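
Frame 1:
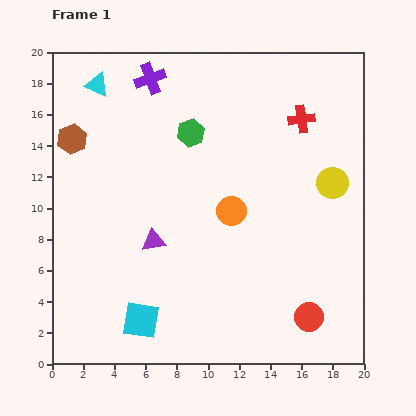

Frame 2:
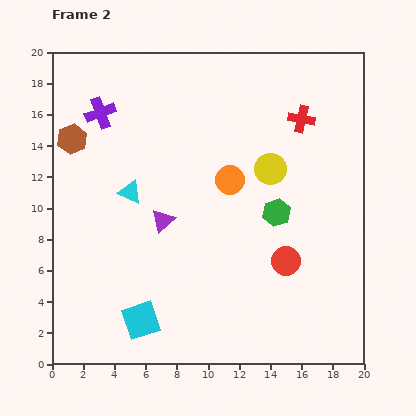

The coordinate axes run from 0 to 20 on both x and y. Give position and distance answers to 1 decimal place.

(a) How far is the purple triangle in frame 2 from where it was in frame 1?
1.4

The purple triangle moved from (6.5, 7.9) to (7.1, 9.2), a distance of √(0.6² + 1.3²) ≈ 1.4.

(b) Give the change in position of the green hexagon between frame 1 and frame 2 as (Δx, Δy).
(5.5, -5.1)

The green hexagon was at (8.9, 14.8) in frame 1 and (14.4, 9.7) in frame 2.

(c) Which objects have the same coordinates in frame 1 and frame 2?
the red cross, the cyan square, the brown hexagon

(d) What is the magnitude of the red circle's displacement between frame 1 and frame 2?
3.9

The red circle moved from (16.5, 3.0) to (15.0, 6.6), a distance of √(1.5² + 3.6²) ≈ 3.9.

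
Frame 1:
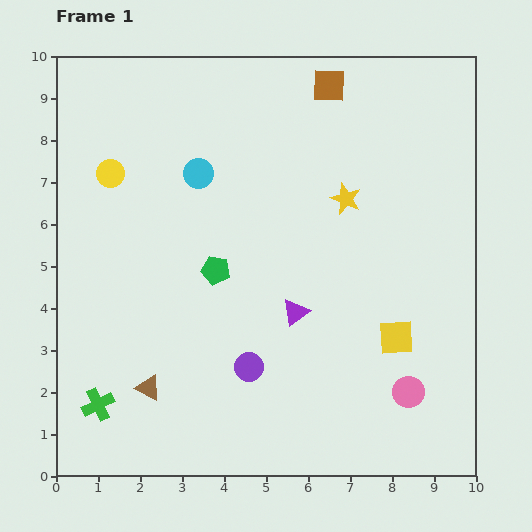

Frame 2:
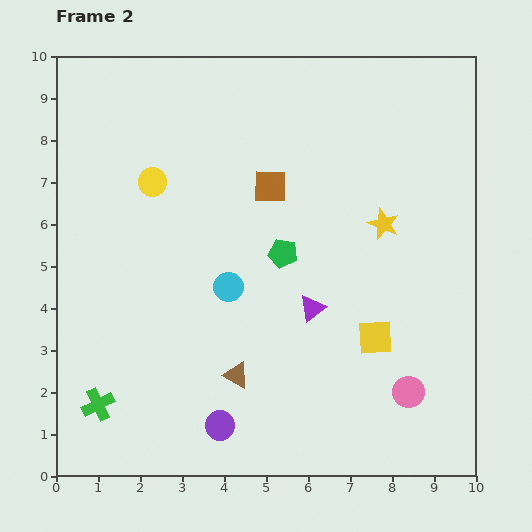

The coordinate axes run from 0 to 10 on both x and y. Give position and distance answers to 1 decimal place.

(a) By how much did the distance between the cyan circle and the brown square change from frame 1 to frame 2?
-1.1

Distance in frame 1: 3.7. Distance in frame 2: 2.6.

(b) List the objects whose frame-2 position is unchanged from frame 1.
the pink circle, the green cross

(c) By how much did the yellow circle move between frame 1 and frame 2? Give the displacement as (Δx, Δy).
(1.0, -0.2)

The yellow circle was at (1.3, 7.2) in frame 1 and (2.3, 7.0) in frame 2.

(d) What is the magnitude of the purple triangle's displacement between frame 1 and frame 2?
0.4

The purple triangle moved from (5.7, 3.9) to (6.1, 4.0), a distance of √(0.4² + 0.1²) ≈ 0.4.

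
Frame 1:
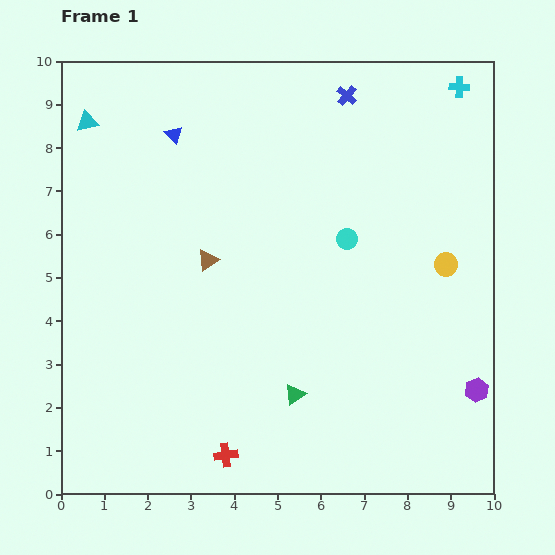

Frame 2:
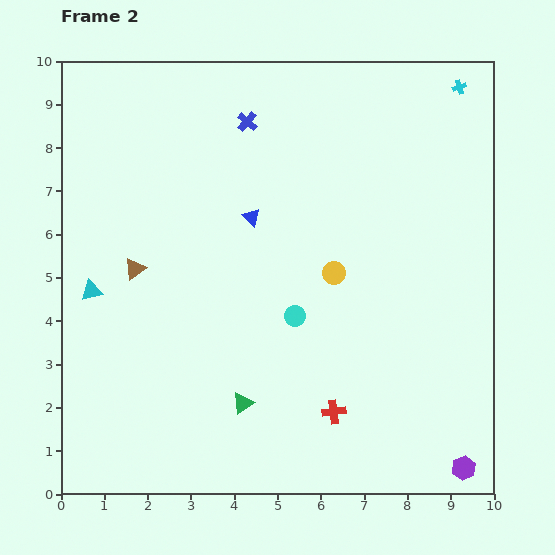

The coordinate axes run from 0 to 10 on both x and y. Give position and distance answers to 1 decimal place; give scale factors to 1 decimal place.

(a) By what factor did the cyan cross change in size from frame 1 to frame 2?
0.7×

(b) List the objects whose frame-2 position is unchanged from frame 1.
the cyan cross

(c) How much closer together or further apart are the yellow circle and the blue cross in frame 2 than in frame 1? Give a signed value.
-0.5

Distance in frame 1: 4.5. Distance in frame 2: 4.0.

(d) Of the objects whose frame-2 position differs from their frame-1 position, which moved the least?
the green triangle

(moved 1.2)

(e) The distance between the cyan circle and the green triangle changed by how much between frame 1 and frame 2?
-1.5

Distance in frame 1: 3.8. Distance in frame 2: 2.3.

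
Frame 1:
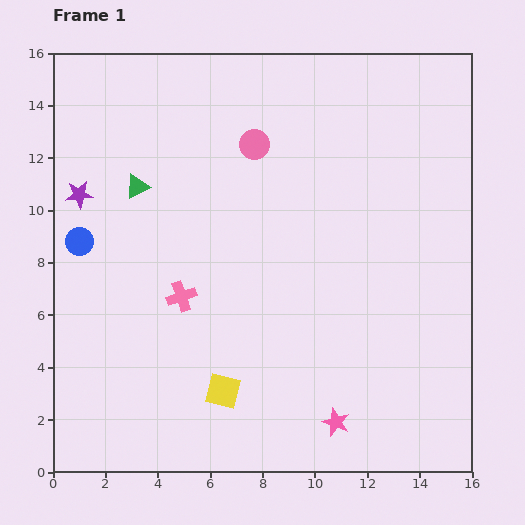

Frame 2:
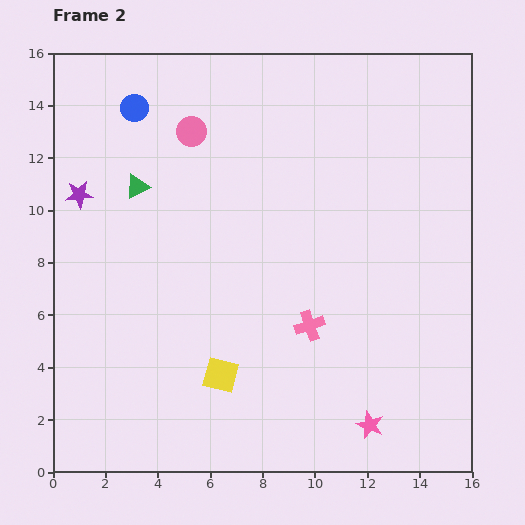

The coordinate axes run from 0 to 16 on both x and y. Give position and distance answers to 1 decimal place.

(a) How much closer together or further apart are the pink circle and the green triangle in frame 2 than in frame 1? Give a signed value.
-1.8

Distance in frame 1: 4.8. Distance in frame 2: 3.0.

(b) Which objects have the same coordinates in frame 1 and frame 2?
the green triangle, the purple star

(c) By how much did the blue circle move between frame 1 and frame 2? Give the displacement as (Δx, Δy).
(2.1, 5.1)

The blue circle was at (1.0, 8.8) in frame 1 and (3.1, 13.9) in frame 2.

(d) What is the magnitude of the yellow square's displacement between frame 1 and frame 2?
0.6

The yellow square moved from (6.5, 3.1) to (6.4, 3.7), a distance of √(0.1² + 0.6²) ≈ 0.6.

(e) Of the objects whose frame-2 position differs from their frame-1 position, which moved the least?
the yellow square

(moved 0.6)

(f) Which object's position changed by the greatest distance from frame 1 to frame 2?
the blue circle

(moved 5.5; next 5.0)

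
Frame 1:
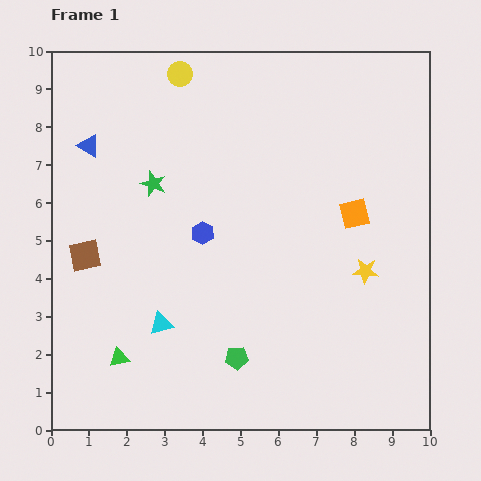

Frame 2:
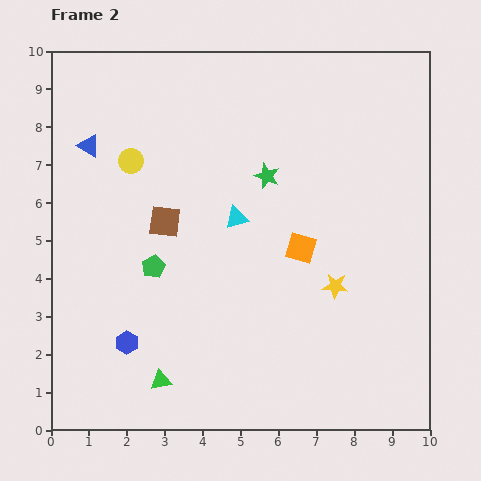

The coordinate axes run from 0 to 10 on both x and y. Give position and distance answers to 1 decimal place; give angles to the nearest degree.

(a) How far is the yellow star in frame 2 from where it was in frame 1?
0.9

The yellow star moved from (8.3, 4.2) to (7.5, 3.8), a distance of √(0.8² + 0.4²) ≈ 0.9.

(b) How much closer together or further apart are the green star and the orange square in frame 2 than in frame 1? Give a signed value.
-3.3

Distance in frame 1: 5.4. Distance in frame 2: 2.1.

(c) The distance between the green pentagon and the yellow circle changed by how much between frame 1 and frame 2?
-4.7

Distance in frame 1: 7.6. Distance in frame 2: 2.9.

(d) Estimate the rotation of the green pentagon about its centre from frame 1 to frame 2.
23° counter-clockwise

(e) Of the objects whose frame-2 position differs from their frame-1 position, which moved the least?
the yellow star

(moved 0.9)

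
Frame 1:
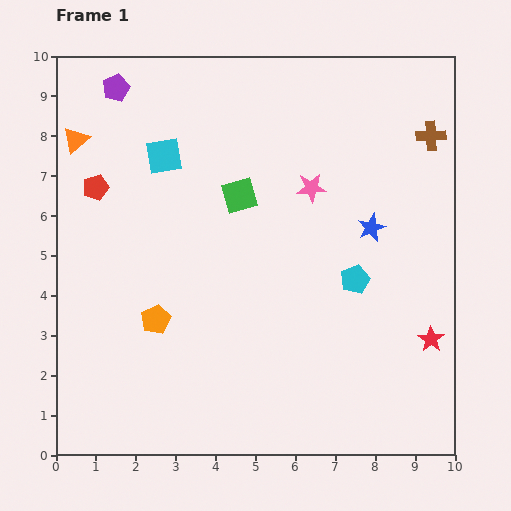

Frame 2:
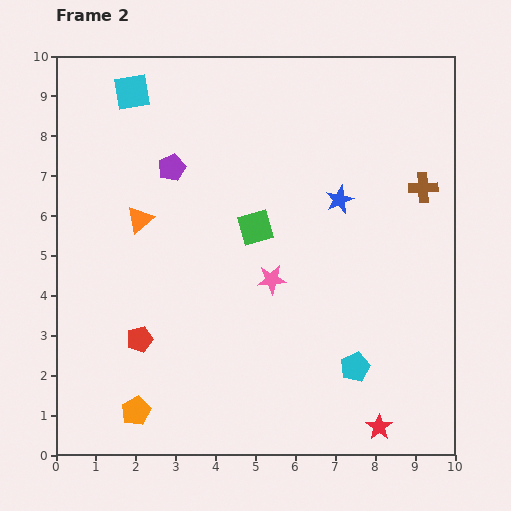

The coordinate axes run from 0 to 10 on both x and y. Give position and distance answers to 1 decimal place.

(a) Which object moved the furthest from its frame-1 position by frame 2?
the red pentagon

(moved 4.0; next 2.6)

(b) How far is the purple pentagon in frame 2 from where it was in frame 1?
2.4

The purple pentagon moved from (1.5, 9.2) to (2.9, 7.2), a distance of √(1.4² + 2.0²) ≈ 2.4.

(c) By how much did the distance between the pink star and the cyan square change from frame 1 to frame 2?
+2.1

Distance in frame 1: 3.8. Distance in frame 2: 5.9.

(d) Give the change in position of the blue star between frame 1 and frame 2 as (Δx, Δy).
(-0.8, 0.7)

The blue star was at (7.9, 5.7) in frame 1 and (7.1, 6.4) in frame 2.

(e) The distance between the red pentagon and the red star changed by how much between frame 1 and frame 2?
-2.8

Distance in frame 1: 9.2. Distance in frame 2: 6.4.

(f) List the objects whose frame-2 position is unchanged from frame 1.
none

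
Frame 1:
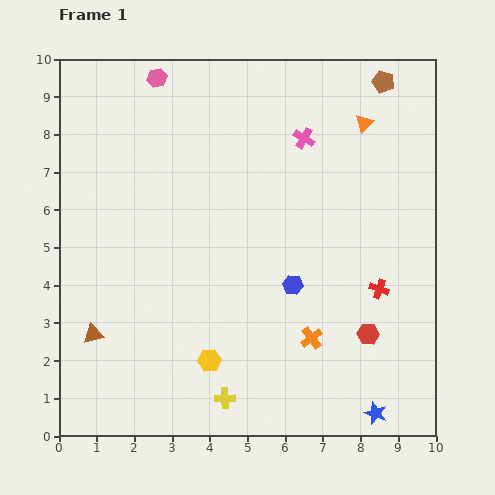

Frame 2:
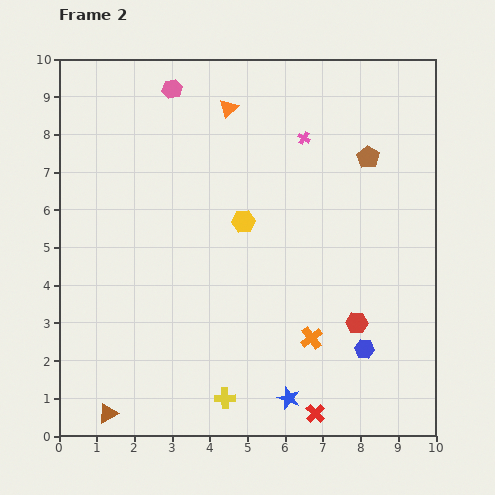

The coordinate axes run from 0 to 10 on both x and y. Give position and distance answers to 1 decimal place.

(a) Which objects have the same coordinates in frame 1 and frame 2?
the pink cross, the orange cross, the yellow cross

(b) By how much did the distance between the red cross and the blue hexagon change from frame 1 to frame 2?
-0.2

Distance in frame 1: 2.3. Distance in frame 2: 2.1.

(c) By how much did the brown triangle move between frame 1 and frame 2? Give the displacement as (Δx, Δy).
(0.4, -2.1)

The brown triangle was at (0.9, 2.7) in frame 1 and (1.3, 0.6) in frame 2.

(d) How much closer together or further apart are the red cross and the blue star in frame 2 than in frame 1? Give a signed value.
-2.5

Distance in frame 1: 3.3. Distance in frame 2: 0.8.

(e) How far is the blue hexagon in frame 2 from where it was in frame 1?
2.5

The blue hexagon moved from (6.2, 4.0) to (8.1, 2.3), a distance of √(1.9² + 1.7²) ≈ 2.5.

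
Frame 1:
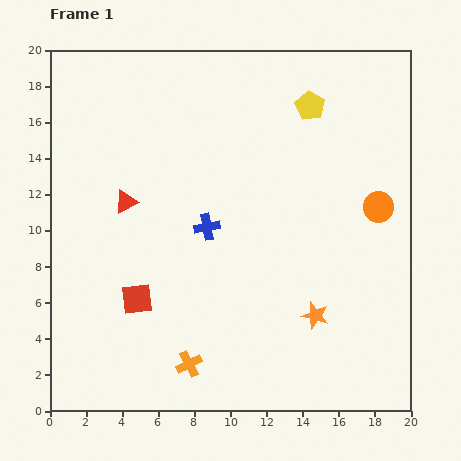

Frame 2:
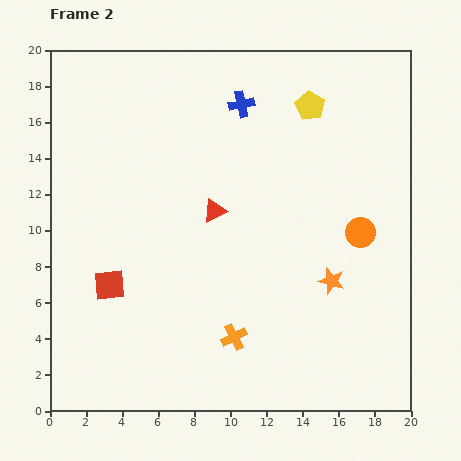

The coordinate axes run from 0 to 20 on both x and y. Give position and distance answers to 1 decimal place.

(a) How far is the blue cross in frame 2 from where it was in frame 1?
7.1

The blue cross moved from (8.7, 10.2) to (10.6, 17.0), a distance of √(1.9² + 6.8²) ≈ 7.1.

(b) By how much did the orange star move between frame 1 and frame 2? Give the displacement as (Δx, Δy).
(0.9, 1.9)

The orange star was at (14.7, 5.3) in frame 1 and (15.6, 7.2) in frame 2.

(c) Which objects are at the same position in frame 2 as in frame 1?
the yellow pentagon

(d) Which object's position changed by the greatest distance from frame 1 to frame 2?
the blue cross

(moved 7.1; next 4.9)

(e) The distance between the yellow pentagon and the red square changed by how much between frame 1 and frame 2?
+0.5

Distance in frame 1: 14.4. Distance in frame 2: 14.9.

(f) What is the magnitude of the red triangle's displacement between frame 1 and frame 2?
4.9

The red triangle moved from (4.2, 11.6) to (9.1, 11.1), a distance of √(4.9² + 0.5²) ≈ 4.9.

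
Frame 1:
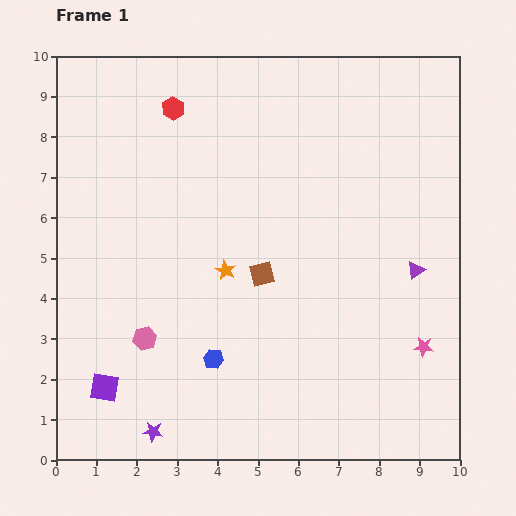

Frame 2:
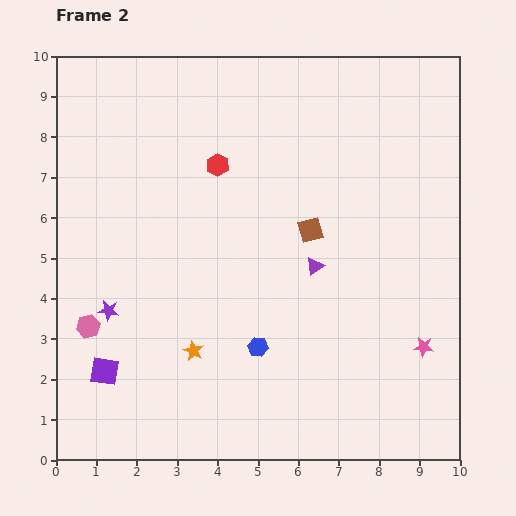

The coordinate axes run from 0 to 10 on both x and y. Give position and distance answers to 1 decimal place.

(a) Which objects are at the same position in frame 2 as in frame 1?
the pink star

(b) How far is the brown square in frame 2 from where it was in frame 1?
1.6

The brown square moved from (5.1, 4.6) to (6.3, 5.7), a distance of √(1.2² + 1.1²) ≈ 1.6.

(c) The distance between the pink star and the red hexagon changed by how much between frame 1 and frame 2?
-1.8

Distance in frame 1: 8.6. Distance in frame 2: 6.8.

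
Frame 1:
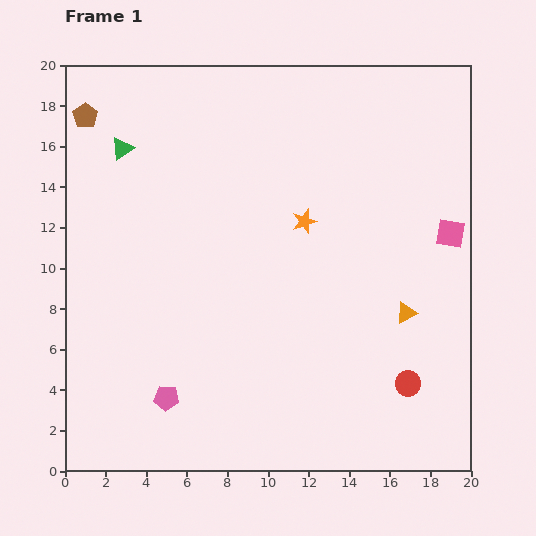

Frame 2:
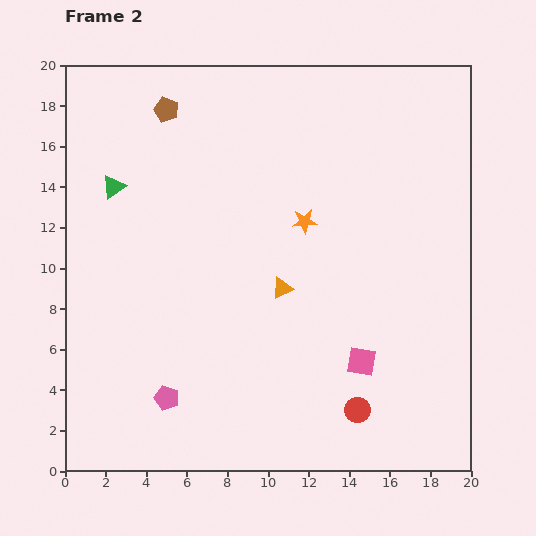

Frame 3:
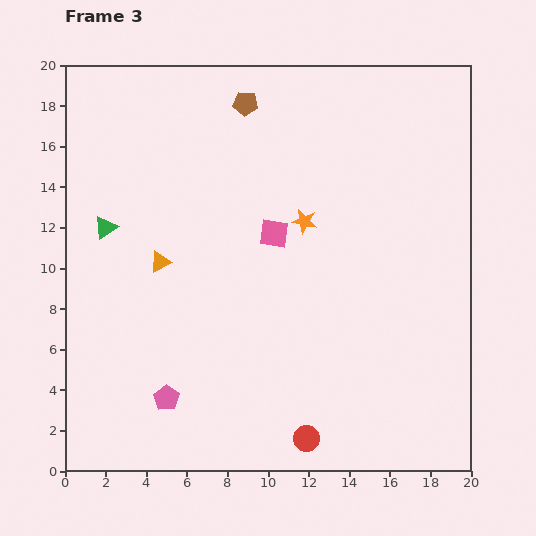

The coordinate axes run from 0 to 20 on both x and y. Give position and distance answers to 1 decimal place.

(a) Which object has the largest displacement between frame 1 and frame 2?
the pink square

(moved 7.7; next 6.2)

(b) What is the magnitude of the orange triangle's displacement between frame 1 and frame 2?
6.2

The orange triangle moved from (16.8, 7.8) to (10.7, 9.0), a distance of √(6.1² + 1.2²) ≈ 6.2.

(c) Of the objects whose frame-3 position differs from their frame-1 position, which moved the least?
the green triangle

(moved 4.0)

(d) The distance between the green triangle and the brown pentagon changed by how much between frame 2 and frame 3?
+4.6

Distance in frame 2: 4.6. Distance in frame 3: 9.2.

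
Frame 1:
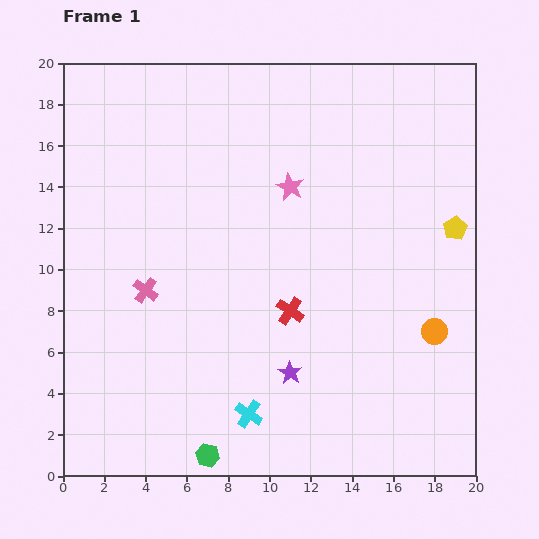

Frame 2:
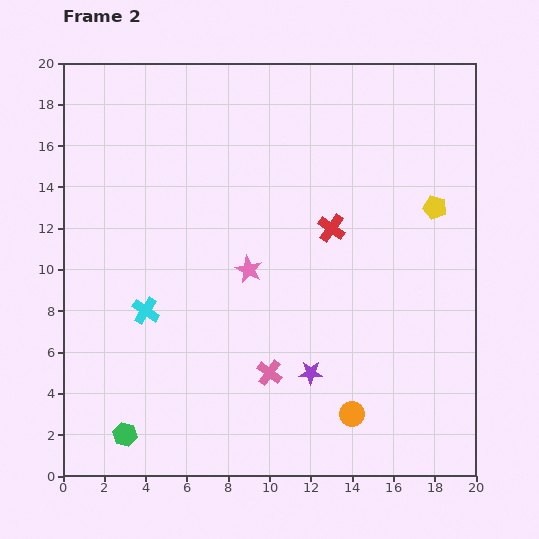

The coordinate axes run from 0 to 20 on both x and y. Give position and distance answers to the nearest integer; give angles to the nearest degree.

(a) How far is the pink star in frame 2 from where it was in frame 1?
4

The pink star moved from (11, 14) to (9, 10), a distance of √(2² + 4²) ≈ 4.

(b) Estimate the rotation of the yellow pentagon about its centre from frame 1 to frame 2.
27° counter-clockwise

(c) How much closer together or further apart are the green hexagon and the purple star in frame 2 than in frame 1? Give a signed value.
+3

Distance in frame 1: 6. Distance in frame 2: 9.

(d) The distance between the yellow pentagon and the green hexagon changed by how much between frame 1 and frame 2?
+3

Distance in frame 1: 16. Distance in frame 2: 19.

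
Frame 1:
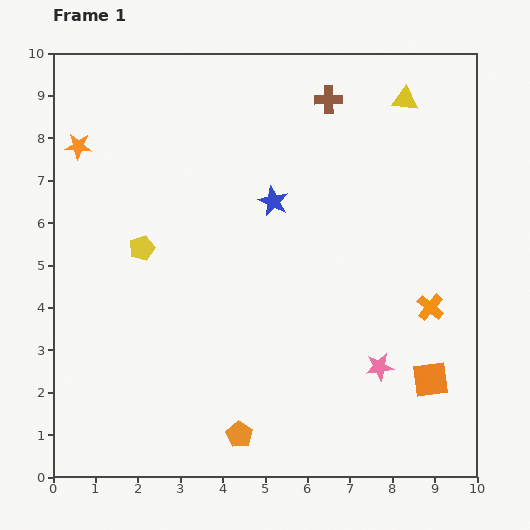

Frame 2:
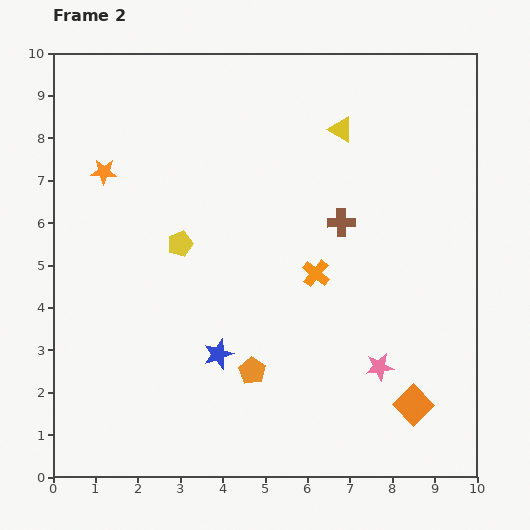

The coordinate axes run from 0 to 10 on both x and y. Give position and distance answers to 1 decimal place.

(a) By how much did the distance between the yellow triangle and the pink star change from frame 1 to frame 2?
-0.6

Distance in frame 1: 6.3. Distance in frame 2: 5.7.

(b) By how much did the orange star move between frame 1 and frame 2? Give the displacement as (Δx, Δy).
(0.6, -0.6)

The orange star was at (0.6, 7.8) in frame 1 and (1.2, 7.2) in frame 2.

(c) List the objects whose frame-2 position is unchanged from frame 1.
the pink star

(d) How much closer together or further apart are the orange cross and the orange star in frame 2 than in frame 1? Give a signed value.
-3.6

Distance in frame 1: 9.1. Distance in frame 2: 5.5.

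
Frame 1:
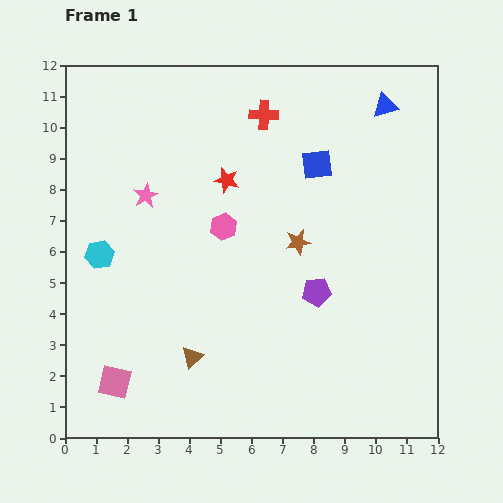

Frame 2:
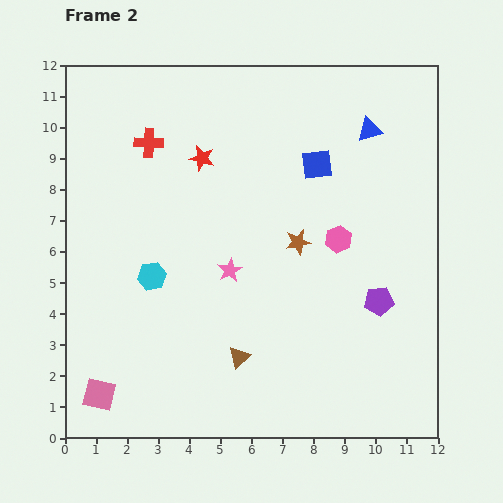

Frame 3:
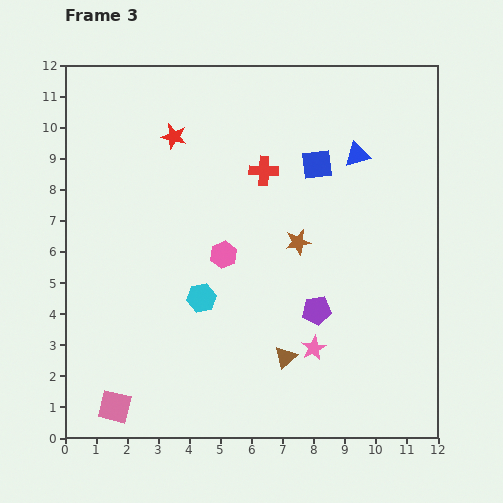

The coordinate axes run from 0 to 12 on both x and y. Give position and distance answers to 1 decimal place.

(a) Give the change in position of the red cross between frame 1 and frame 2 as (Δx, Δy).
(-3.7, -0.9)

The red cross was at (6.4, 10.4) in frame 1 and (2.7, 9.5) in frame 2.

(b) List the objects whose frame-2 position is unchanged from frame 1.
the blue square, the brown star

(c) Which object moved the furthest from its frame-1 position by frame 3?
the pink star

(moved 7.3; next 3.6)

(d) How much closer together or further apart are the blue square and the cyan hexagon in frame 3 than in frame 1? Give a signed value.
-1.9

Distance in frame 1: 7.6. Distance in frame 3: 5.7.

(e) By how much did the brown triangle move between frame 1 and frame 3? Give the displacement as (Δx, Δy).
(3.0, 0.0)

The brown triangle was at (4.1, 2.6) in frame 1 and (7.1, 2.6) in frame 3.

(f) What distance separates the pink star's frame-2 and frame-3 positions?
3.7

The pink star moved from (5.3, 5.4) to (8.0, 2.9), a distance of √(2.7² + 2.5²) ≈ 3.7.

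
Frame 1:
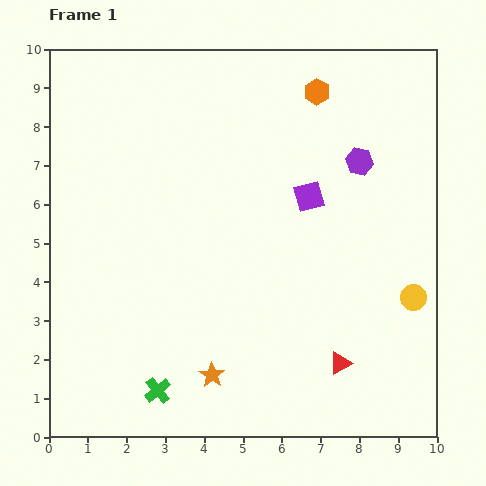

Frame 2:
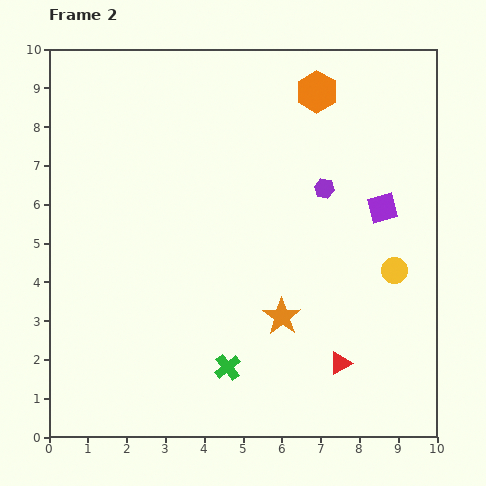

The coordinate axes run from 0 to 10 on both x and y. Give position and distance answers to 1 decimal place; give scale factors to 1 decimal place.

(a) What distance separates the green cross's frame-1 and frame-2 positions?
1.9

The green cross moved from (2.8, 1.2) to (4.6, 1.8), a distance of √(1.8² + 0.6²) ≈ 1.9.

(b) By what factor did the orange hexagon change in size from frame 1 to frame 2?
1.6×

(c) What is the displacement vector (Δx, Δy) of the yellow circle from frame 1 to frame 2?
(-0.5, 0.7)

The yellow circle was at (9.4, 3.6) in frame 1 and (8.9, 4.3) in frame 2.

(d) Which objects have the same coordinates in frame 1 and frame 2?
the red triangle, the orange hexagon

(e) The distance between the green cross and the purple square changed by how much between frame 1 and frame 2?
-0.6

Distance in frame 1: 6.3. Distance in frame 2: 5.7.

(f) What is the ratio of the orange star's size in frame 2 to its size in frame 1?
1.5×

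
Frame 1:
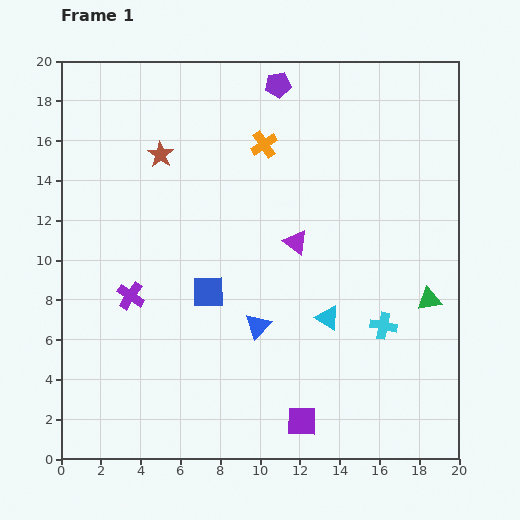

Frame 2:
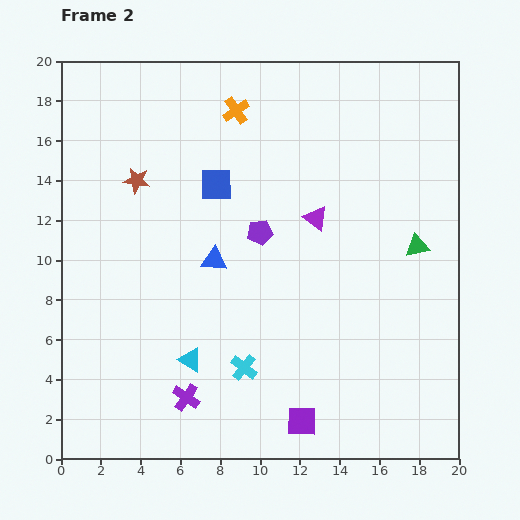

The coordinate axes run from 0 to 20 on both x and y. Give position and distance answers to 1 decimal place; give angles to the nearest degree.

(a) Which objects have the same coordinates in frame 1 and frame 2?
the purple square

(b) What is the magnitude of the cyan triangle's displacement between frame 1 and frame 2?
7.2

The cyan triangle moved from (13.4, 7.1) to (6.5, 5.0), a distance of √(6.9² + 2.1²) ≈ 7.2.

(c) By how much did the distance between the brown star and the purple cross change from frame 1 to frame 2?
+3.9

Distance in frame 1: 7.3. Distance in frame 2: 11.2.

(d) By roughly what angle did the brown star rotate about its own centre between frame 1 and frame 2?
25° counter-clockwise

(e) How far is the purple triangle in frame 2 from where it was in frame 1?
1.6

The purple triangle moved from (11.8, 10.9) to (12.8, 12.1), a distance of √(1.0² + 1.2²) ≈ 1.6.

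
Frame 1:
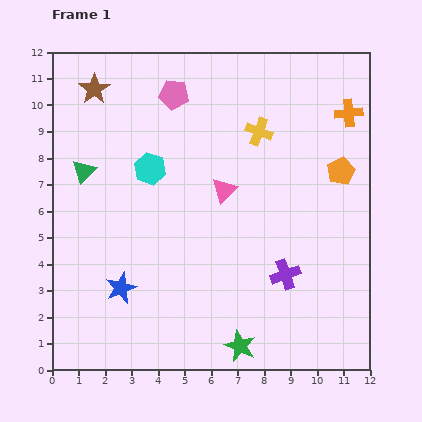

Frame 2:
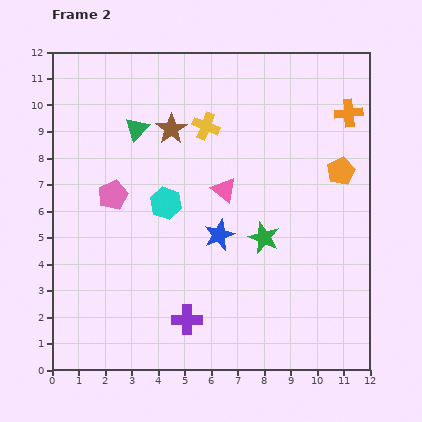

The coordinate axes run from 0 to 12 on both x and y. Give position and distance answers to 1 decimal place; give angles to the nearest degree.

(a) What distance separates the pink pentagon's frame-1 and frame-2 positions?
4.4

The pink pentagon moved from (4.6, 10.4) to (2.3, 6.6), a distance of √(2.3² + 3.8²) ≈ 4.4.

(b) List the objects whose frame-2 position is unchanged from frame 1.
the pink triangle, the orange cross, the orange pentagon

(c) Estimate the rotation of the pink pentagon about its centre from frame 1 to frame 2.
31° counter-clockwise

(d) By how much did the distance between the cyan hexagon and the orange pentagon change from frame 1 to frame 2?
-0.5

Distance in frame 1: 7.2. Distance in frame 2: 6.7.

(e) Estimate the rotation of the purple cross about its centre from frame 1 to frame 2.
19° clockwise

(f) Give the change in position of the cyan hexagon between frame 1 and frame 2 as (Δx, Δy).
(0.6, -1.3)

The cyan hexagon was at (3.7, 7.6) in frame 1 and (4.3, 6.3) in frame 2.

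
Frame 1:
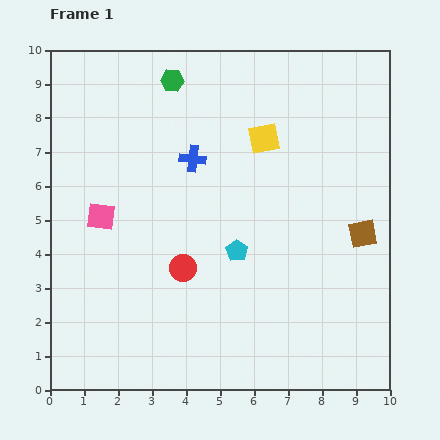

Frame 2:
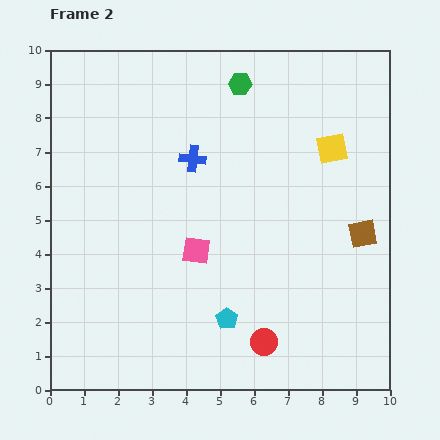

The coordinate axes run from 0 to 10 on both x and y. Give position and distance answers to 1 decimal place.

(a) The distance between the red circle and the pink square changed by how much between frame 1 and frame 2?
+0.6

Distance in frame 1: 2.8. Distance in frame 2: 3.4.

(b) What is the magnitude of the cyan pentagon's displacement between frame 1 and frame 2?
2.0

The cyan pentagon moved from (5.5, 4.1) to (5.2, 2.1), a distance of √(0.3² + 2.0²) ≈ 2.0.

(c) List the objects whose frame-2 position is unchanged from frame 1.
the brown square, the blue cross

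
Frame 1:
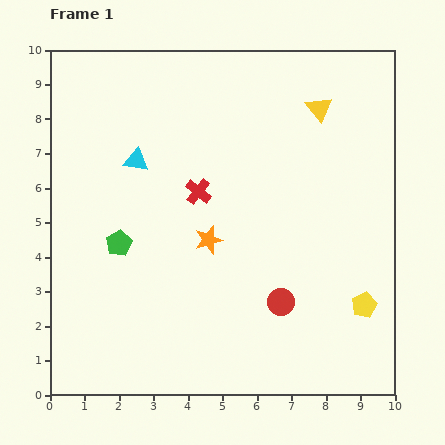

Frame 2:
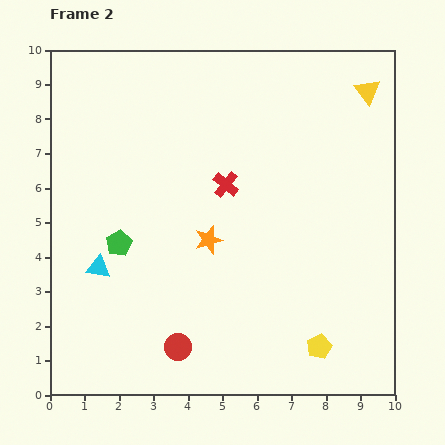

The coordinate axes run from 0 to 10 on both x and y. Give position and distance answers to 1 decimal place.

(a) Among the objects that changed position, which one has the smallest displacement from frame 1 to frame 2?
the red cross

(moved 0.8)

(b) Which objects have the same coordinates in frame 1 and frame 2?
the green pentagon, the orange star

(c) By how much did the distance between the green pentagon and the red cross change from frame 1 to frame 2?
+0.8

Distance in frame 1: 2.7. Distance in frame 2: 3.5.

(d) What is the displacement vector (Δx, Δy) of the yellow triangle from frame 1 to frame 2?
(1.4, 0.5)

The yellow triangle was at (7.8, 8.3) in frame 1 and (9.2, 8.8) in frame 2.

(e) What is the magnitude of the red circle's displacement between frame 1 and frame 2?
3.3

The red circle moved from (6.7, 2.7) to (3.7, 1.4), a distance of √(3.0² + 1.3²) ≈ 3.3.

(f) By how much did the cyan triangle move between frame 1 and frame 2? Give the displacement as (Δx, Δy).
(-1.1, -3.1)

The cyan triangle was at (2.5, 6.8) in frame 1 and (1.4, 3.7) in frame 2.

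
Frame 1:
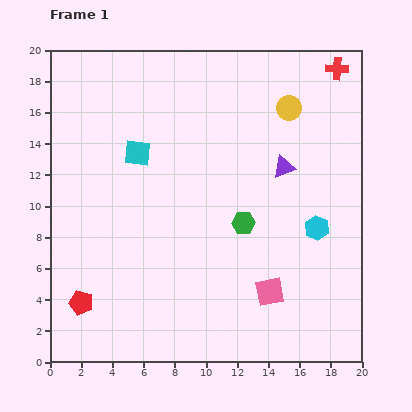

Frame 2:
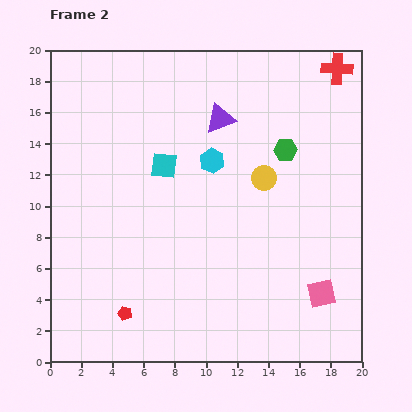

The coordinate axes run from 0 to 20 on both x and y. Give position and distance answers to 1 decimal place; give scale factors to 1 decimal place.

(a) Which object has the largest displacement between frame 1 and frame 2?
the cyan hexagon

(moved 8.0; next 5.4)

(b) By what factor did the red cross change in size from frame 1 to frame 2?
1.4×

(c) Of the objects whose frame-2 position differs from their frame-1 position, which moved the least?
the cyan square

(moved 1.9)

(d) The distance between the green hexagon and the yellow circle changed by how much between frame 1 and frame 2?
-5.6

Distance in frame 1: 7.9. Distance in frame 2: 2.3.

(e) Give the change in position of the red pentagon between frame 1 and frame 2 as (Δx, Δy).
(2.8, -0.7)

The red pentagon was at (2.0, 3.8) in frame 1 and (4.8, 3.1) in frame 2.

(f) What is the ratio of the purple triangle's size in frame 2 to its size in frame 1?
1.3×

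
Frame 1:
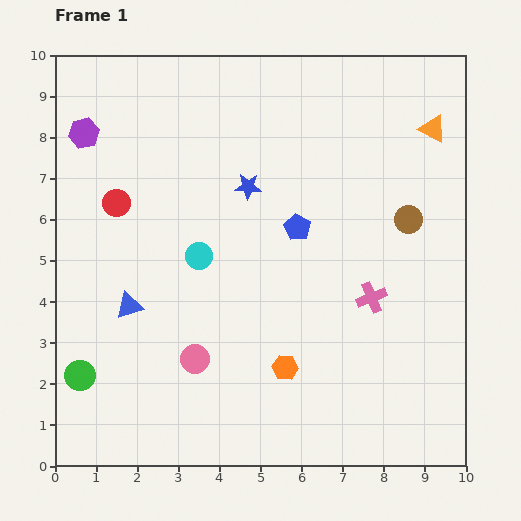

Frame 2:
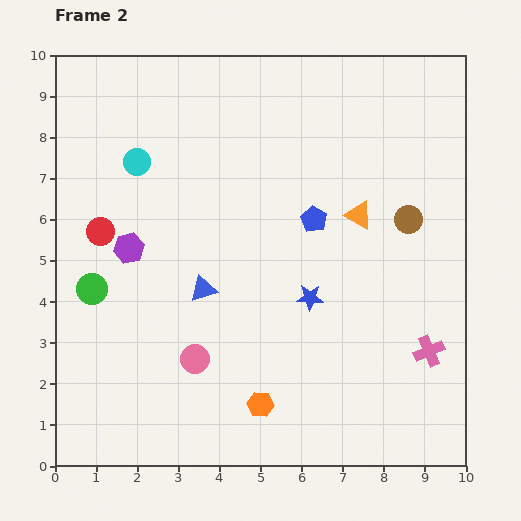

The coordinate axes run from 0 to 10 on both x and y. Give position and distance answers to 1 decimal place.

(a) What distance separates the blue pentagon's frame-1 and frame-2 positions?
0.4

The blue pentagon moved from (5.9, 5.8) to (6.3, 6.0), a distance of √(0.4² + 0.2²) ≈ 0.4.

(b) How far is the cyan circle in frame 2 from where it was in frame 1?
2.7

The cyan circle moved from (3.5, 5.1) to (2.0, 7.4), a distance of √(1.5² + 2.3²) ≈ 2.7.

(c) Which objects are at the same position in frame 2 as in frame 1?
the pink circle, the brown circle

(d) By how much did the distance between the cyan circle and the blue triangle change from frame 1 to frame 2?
+1.4

Distance in frame 1: 2.1. Distance in frame 2: 3.5.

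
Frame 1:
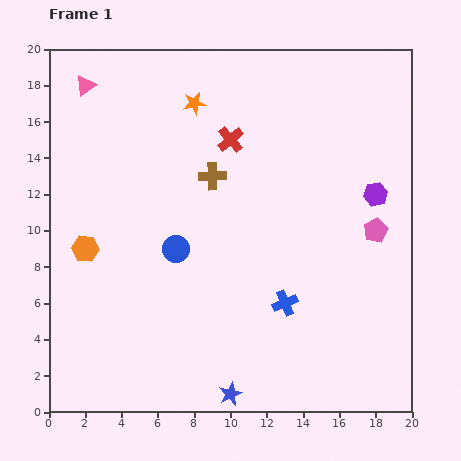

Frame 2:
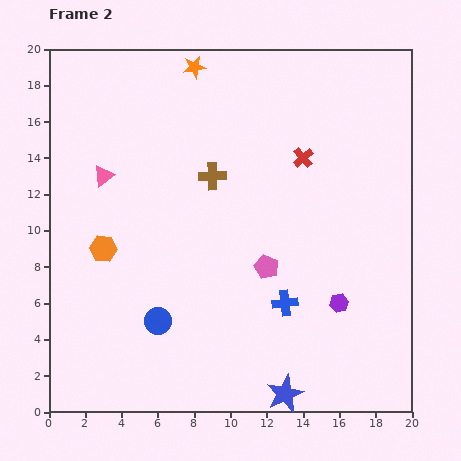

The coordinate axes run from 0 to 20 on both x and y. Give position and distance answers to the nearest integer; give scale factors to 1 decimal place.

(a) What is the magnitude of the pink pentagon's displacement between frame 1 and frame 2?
6

The pink pentagon moved from (18, 10) to (12, 8), a distance of √(6² + 2²) ≈ 6.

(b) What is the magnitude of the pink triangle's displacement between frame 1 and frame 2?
5

The pink triangle moved from (2, 18) to (3, 13), a distance of √(1² + 5²) ≈ 5.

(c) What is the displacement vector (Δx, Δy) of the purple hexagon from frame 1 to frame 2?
(-2, -6)

The purple hexagon was at (18, 12) in frame 1 and (16, 6) in frame 2.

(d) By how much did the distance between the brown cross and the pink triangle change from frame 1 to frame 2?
-3

Distance in frame 1: 9. Distance in frame 2: 6.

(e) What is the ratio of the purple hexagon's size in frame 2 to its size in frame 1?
0.8×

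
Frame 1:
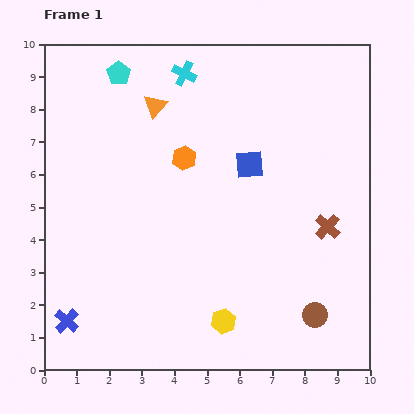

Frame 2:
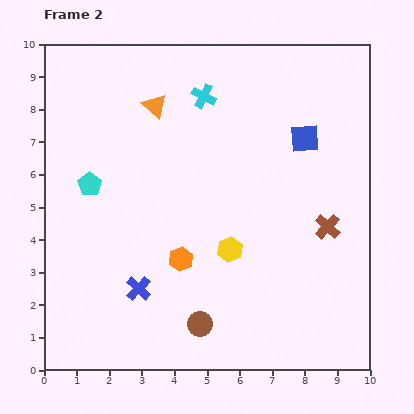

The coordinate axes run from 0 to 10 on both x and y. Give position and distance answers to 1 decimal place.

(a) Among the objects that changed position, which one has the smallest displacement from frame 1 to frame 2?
the cyan cross

(moved 0.9)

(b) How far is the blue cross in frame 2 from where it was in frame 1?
2.4

The blue cross moved from (0.7, 1.5) to (2.9, 2.5), a distance of √(2.2² + 1.0²) ≈ 2.4.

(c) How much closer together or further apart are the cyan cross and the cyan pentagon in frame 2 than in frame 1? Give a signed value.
+2.4

Distance in frame 1: 2.0. Distance in frame 2: 4.4.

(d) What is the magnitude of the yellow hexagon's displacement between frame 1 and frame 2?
2.2

The yellow hexagon moved from (5.5, 1.5) to (5.7, 3.7), a distance of √(0.2² + 2.2²) ≈ 2.2.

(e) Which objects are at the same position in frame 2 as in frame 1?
the brown cross, the orange triangle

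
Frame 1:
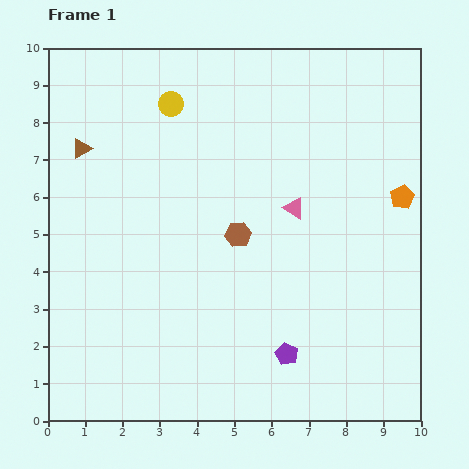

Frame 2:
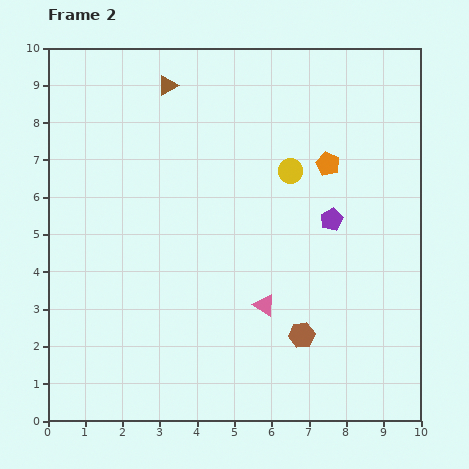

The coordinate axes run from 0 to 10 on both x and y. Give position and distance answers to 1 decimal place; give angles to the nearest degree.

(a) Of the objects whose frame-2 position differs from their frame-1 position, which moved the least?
the orange pentagon

(moved 2.2)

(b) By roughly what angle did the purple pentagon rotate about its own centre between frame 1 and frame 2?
20° clockwise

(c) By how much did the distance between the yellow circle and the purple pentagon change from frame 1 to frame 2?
-5.7

Distance in frame 1: 7.4. Distance in frame 2: 1.7.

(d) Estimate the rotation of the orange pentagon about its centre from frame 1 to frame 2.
19° counter-clockwise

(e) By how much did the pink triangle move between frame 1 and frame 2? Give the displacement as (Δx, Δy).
(-0.8, -2.6)

The pink triangle was at (6.6, 5.7) in frame 1 and (5.8, 3.1) in frame 2.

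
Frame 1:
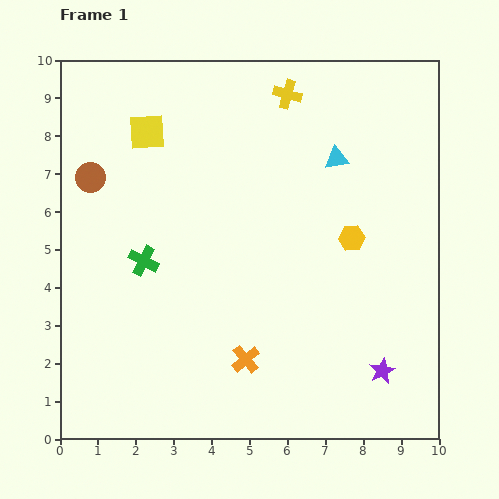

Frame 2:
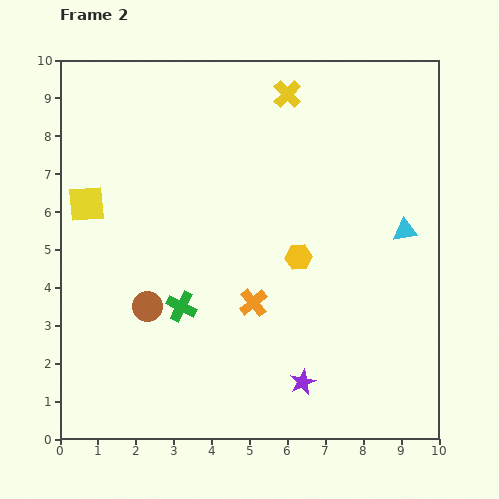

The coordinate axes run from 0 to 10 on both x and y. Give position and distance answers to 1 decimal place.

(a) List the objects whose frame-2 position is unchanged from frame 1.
the yellow cross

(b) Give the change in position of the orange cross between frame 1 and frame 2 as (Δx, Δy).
(0.2, 1.5)

The orange cross was at (4.9, 2.1) in frame 1 and (5.1, 3.6) in frame 2.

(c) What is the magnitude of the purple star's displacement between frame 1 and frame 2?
2.1

The purple star moved from (8.5, 1.8) to (6.4, 1.5), a distance of √(2.1² + 0.3²) ≈ 2.1.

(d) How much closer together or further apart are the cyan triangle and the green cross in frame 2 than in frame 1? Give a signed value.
+0.4

Distance in frame 1: 5.8. Distance in frame 2: 6.2.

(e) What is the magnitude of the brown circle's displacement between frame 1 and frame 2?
3.7

The brown circle moved from (0.8, 6.9) to (2.3, 3.5), a distance of √(1.5² + 3.4²) ≈ 3.7.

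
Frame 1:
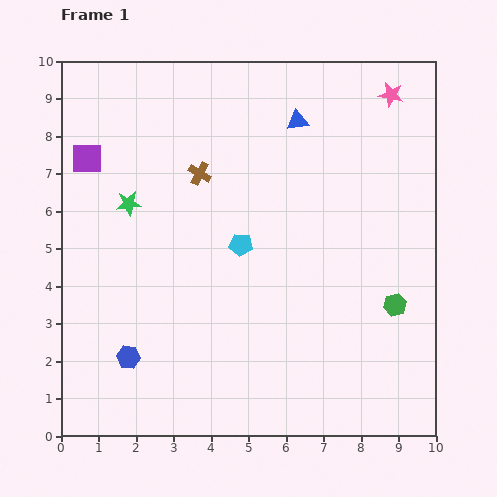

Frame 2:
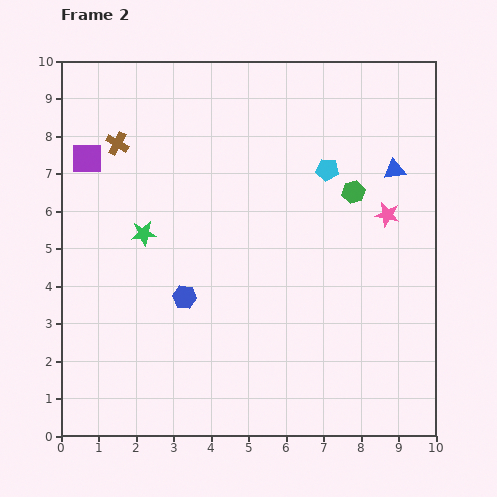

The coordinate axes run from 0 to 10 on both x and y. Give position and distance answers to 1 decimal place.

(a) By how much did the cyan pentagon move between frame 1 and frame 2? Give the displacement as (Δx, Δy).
(2.3, 2.0)

The cyan pentagon was at (4.8, 5.1) in frame 1 and (7.1, 7.1) in frame 2.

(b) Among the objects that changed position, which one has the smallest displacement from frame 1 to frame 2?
the green star

(moved 0.9)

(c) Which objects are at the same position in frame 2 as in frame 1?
the purple square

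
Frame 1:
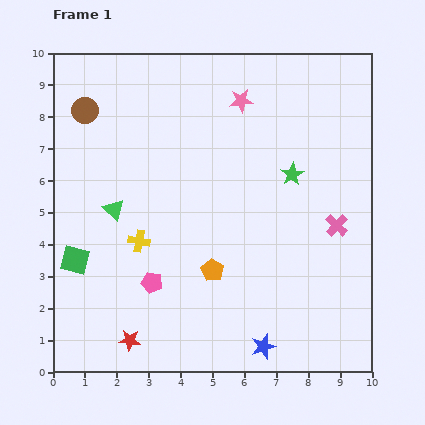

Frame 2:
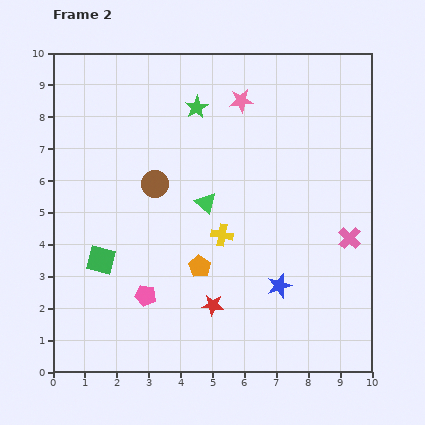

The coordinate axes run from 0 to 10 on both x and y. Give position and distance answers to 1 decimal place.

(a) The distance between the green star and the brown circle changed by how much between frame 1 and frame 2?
-4.1

Distance in frame 1: 6.8. Distance in frame 2: 2.7.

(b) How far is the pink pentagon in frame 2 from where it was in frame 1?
0.4

The pink pentagon moved from (3.1, 2.8) to (2.9, 2.4), a distance of √(0.2² + 0.4²) ≈ 0.4.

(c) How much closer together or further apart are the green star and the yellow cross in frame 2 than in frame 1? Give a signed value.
-1.1

Distance in frame 1: 5.2. Distance in frame 2: 4.1.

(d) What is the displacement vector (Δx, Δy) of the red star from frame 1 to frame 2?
(2.6, 1.1)

The red star was at (2.4, 1.0) in frame 1 and (5.0, 2.1) in frame 2.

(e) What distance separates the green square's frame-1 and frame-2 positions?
0.8

The green square moved from (0.7, 3.5) to (1.5, 3.5), a distance of √(0.8² + 0.0²) ≈ 0.8.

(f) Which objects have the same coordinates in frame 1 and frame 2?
the pink star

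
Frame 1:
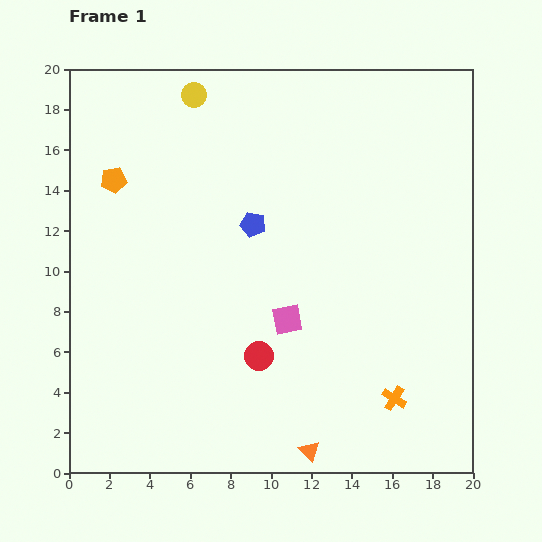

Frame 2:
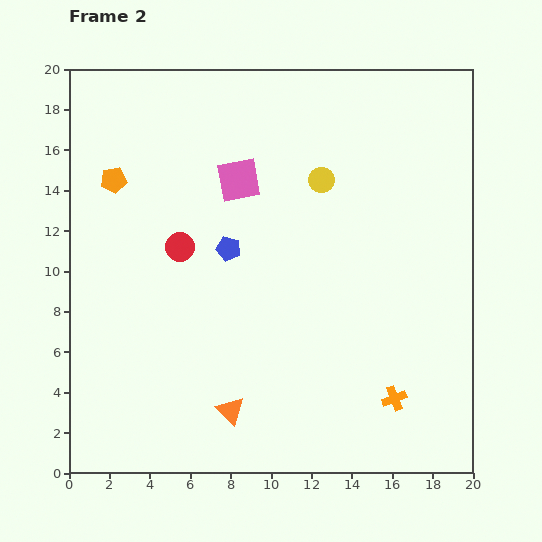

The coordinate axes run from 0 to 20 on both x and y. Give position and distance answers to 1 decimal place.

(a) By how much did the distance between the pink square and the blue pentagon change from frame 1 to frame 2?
-1.6

Distance in frame 1: 5.0. Distance in frame 2: 3.4.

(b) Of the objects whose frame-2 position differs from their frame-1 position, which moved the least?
the blue pentagon

(moved 1.7)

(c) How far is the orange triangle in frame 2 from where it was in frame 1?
4.4

The orange triangle moved from (11.9, 1.1) to (8.0, 3.1), a distance of √(3.9² + 2.0²) ≈ 4.4.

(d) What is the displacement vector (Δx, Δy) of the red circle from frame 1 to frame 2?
(-3.9, 5.4)

The red circle was at (9.4, 5.8) in frame 1 and (5.5, 11.2) in frame 2.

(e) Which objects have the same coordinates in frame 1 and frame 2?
the orange pentagon, the orange cross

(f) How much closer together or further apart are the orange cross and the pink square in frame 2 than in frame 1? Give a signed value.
+6.7

Distance in frame 1: 6.6. Distance in frame 2: 13.3.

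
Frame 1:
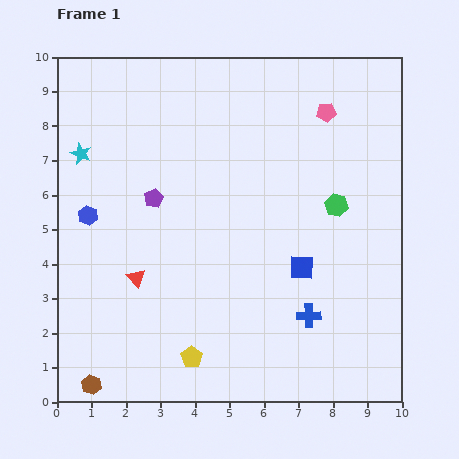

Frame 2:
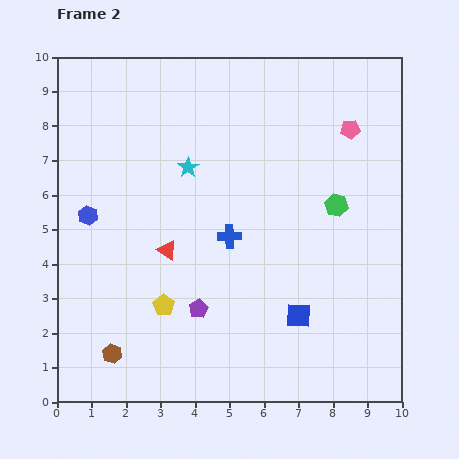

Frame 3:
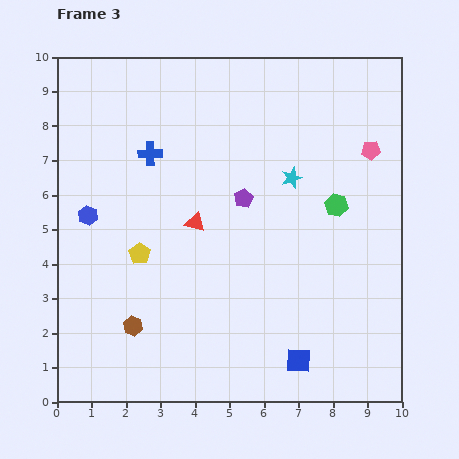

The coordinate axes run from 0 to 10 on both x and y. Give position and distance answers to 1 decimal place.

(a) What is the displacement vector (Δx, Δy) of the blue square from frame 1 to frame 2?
(-0.1, -1.4)

The blue square was at (7.1, 3.9) in frame 1 and (7.0, 2.5) in frame 2.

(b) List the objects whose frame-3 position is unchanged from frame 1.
the green hexagon, the blue hexagon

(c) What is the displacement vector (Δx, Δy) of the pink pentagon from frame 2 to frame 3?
(0.6, -0.6)

The pink pentagon was at (8.5, 7.9) in frame 2 and (9.1, 7.3) in frame 3.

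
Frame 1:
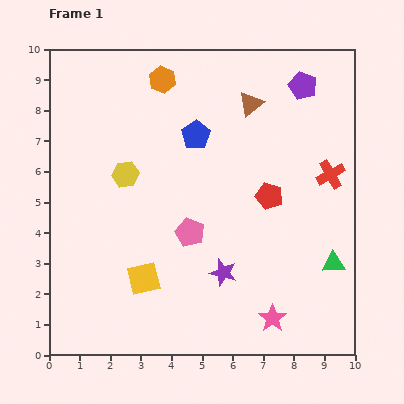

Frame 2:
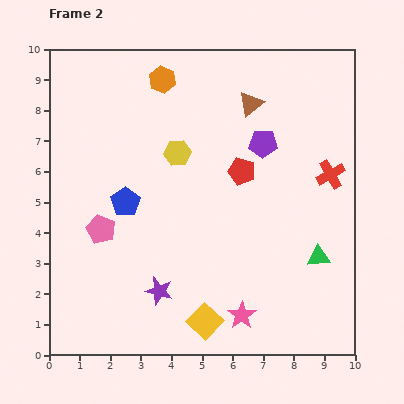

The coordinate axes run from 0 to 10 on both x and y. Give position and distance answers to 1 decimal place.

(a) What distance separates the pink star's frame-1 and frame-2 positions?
1.0

The pink star moved from (7.3, 1.2) to (6.3, 1.3), a distance of √(1.0² + 0.1²) ≈ 1.0.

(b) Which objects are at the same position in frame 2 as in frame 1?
the brown triangle, the red cross, the orange hexagon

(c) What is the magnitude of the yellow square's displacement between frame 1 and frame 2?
2.4

The yellow square moved from (3.1, 2.5) to (5.1, 1.1), a distance of √(2.0² + 1.4²) ≈ 2.4.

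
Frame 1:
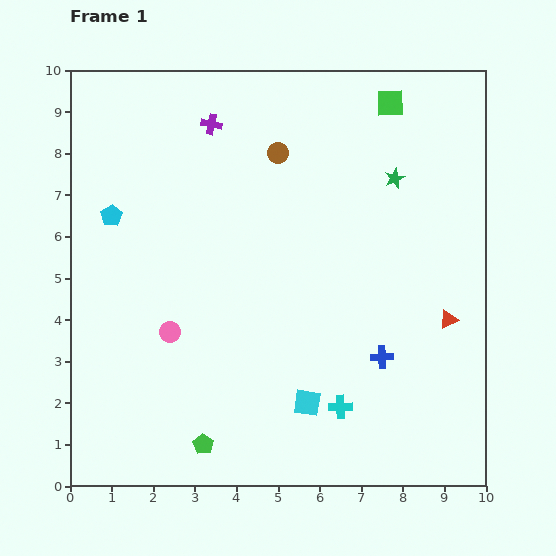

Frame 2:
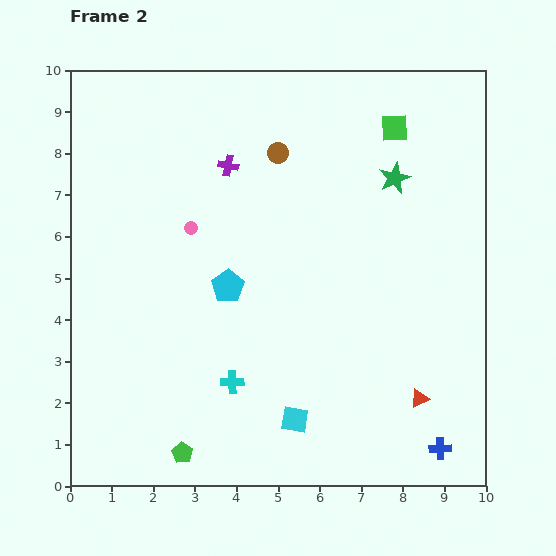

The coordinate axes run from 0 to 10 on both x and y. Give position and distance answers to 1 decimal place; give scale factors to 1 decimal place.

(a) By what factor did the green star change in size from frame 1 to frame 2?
1.5×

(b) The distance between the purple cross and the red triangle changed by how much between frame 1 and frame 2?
-0.2

Distance in frame 1: 7.4. Distance in frame 2: 7.2.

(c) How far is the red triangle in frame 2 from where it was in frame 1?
2.0

The red triangle moved from (9.1, 4.0) to (8.4, 2.1), a distance of √(0.7² + 1.9²) ≈ 2.0.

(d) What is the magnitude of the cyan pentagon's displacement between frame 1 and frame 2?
3.3

The cyan pentagon moved from (1.0, 6.5) to (3.8, 4.8), a distance of √(2.8² + 1.7²) ≈ 3.3.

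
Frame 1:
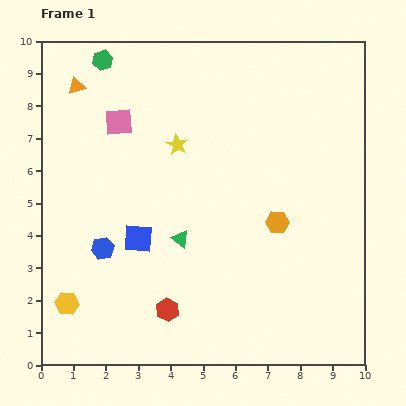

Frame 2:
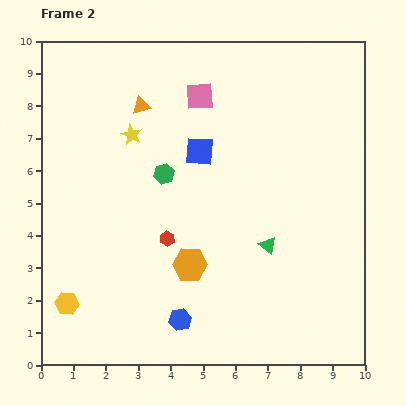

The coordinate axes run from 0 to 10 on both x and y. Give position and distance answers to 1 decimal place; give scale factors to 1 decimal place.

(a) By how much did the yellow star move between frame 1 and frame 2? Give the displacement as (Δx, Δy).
(-1.4, 0.3)

The yellow star was at (4.2, 6.8) in frame 1 and (2.8, 7.1) in frame 2.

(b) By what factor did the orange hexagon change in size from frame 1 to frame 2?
1.5×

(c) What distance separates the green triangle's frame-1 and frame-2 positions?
2.7

The green triangle moved from (4.3, 3.9) to (7.0, 3.7), a distance of √(2.7² + 0.2²) ≈ 2.7.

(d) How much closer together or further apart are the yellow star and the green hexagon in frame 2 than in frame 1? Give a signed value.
-1.9

Distance in frame 1: 3.5. Distance in frame 2: 1.6.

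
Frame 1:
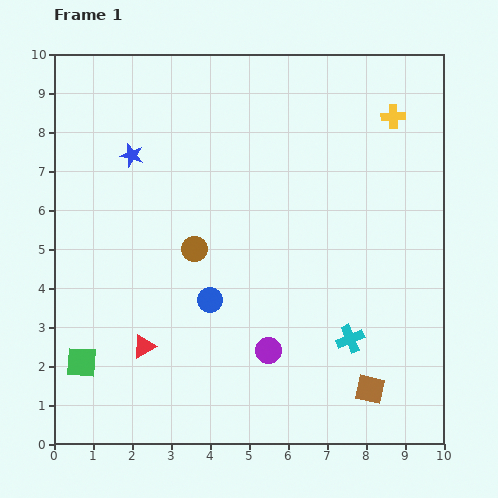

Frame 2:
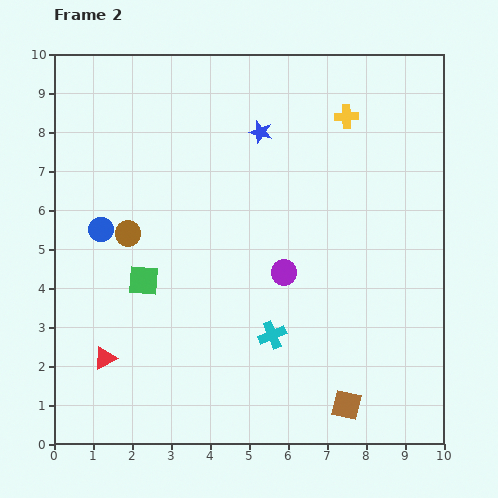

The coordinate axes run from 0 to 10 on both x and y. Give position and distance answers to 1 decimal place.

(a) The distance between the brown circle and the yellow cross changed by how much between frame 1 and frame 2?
+0.3

Distance in frame 1: 6.1. Distance in frame 2: 6.4.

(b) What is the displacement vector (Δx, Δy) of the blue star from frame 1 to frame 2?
(3.3, 0.6)

The blue star was at (2.0, 7.4) in frame 1 and (5.3, 8.0) in frame 2.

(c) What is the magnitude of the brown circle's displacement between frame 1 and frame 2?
1.7

The brown circle moved from (3.6, 5.0) to (1.9, 5.4), a distance of √(1.7² + 0.4²) ≈ 1.7.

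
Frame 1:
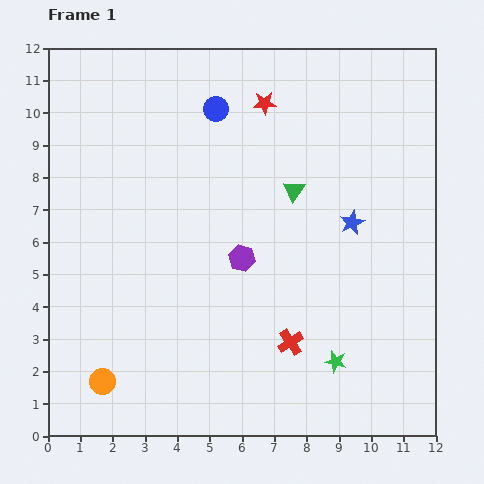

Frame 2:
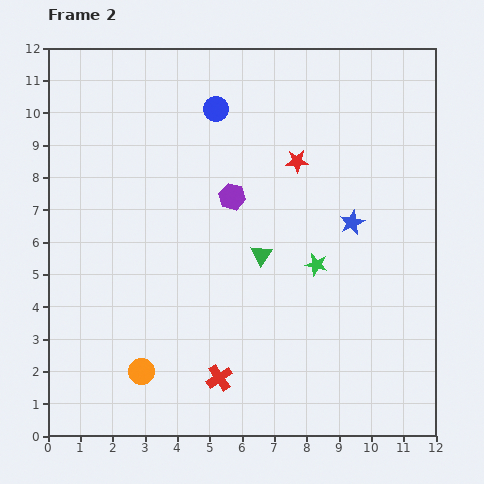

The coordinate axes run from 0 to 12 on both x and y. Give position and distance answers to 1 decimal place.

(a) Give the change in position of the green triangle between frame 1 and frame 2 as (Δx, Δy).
(-1.0, -2.0)

The green triangle was at (7.6, 7.6) in frame 1 and (6.6, 5.6) in frame 2.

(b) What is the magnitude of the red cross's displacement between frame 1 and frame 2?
2.5

The red cross moved from (7.5, 2.9) to (5.3, 1.8), a distance of √(2.2² + 1.1²) ≈ 2.5.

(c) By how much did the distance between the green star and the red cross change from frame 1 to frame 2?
+3.1

Distance in frame 1: 1.5. Distance in frame 2: 4.6.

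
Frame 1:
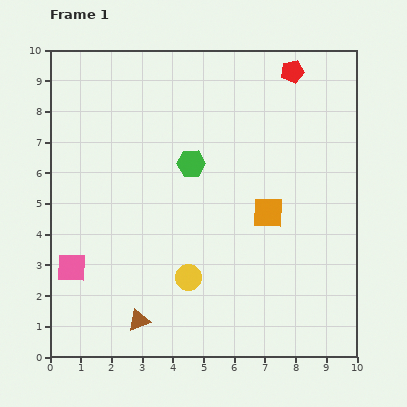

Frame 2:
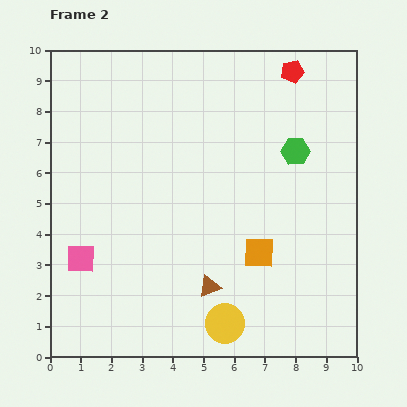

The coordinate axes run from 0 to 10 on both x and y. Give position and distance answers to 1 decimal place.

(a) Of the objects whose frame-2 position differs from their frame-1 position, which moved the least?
the pink square

(moved 0.4)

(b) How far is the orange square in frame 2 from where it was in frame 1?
1.3

The orange square moved from (7.1, 4.7) to (6.8, 3.4), a distance of √(0.3² + 1.3²) ≈ 1.3.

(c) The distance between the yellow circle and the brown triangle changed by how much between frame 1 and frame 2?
-0.8

Distance in frame 1: 2.1. Distance in frame 2: 1.3.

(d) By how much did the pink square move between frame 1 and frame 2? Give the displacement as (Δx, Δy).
(0.3, 0.3)

The pink square was at (0.7, 2.9) in frame 1 and (1.0, 3.2) in frame 2.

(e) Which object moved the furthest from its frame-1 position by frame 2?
the green hexagon

(moved 3.4; next 2.5)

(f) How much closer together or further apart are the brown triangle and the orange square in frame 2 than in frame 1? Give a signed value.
-3.6

Distance in frame 1: 5.5. Distance in frame 2: 1.9.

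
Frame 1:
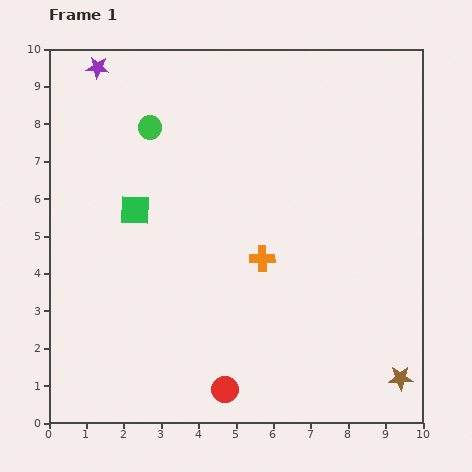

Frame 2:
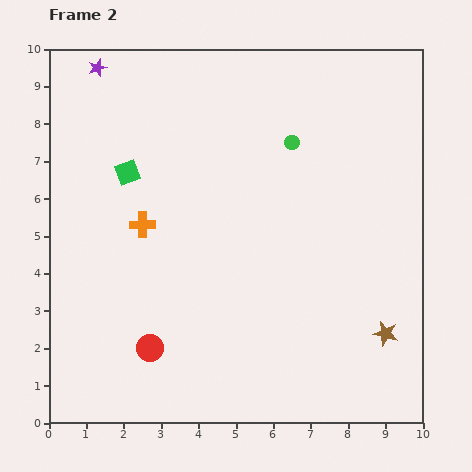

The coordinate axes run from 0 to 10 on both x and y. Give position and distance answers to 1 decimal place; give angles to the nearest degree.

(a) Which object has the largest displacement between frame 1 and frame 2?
the green circle

(moved 3.8; next 3.3)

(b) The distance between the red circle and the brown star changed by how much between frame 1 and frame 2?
+1.6

Distance in frame 1: 4.7. Distance in frame 2: 6.3.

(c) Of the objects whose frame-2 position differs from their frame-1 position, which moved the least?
the green square

(moved 1.0)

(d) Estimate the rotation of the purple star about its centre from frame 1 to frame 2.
22° counter-clockwise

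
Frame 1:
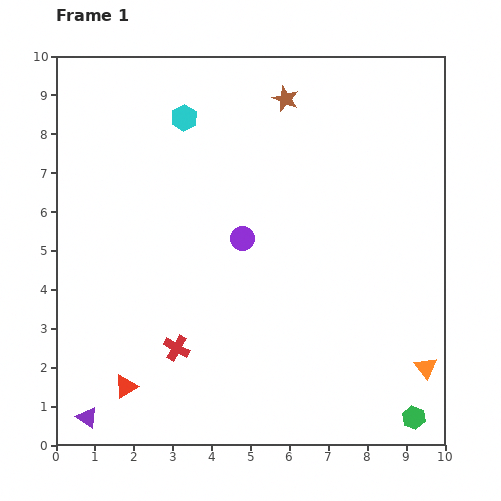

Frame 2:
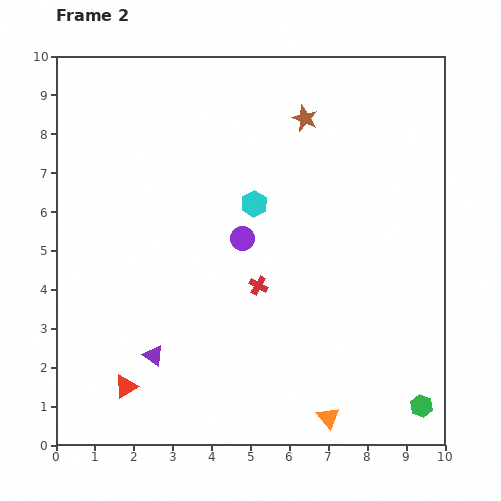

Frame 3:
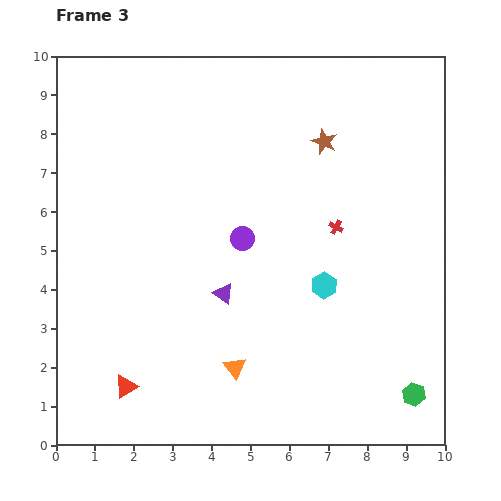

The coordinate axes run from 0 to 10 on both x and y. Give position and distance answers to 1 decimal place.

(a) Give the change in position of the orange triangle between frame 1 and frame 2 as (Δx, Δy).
(-2.5, -1.3)

The orange triangle was at (9.5, 2.0) in frame 1 and (7.0, 0.7) in frame 2.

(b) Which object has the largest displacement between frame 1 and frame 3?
the cyan hexagon

(moved 5.6; next 5.1)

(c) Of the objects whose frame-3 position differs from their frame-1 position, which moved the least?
the green hexagon

(moved 0.6)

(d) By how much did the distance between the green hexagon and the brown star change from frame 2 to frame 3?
-1.1

Distance in frame 2: 8.0. Distance in frame 3: 6.9.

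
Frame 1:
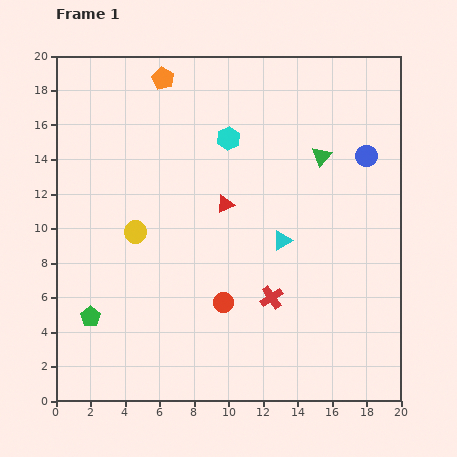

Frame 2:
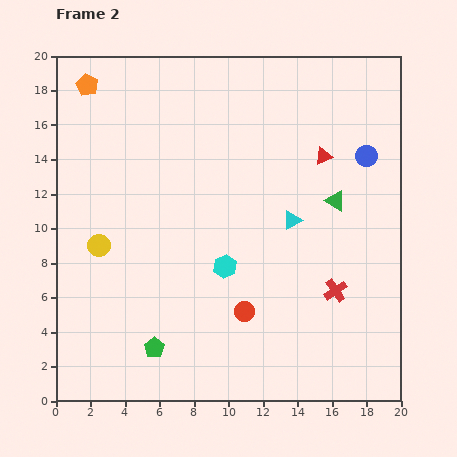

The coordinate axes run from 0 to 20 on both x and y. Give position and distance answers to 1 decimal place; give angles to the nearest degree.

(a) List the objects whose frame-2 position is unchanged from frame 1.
the blue circle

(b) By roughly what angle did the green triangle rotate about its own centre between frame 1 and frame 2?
40° counter-clockwise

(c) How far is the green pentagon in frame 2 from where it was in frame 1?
4.1

The green pentagon moved from (2.0, 4.9) to (5.7, 3.1), a distance of √(3.7² + 1.8²) ≈ 4.1.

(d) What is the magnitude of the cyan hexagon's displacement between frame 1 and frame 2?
7.4

The cyan hexagon moved from (10.0, 15.2) to (9.8, 7.8), a distance of √(0.2² + 7.4²) ≈ 7.4.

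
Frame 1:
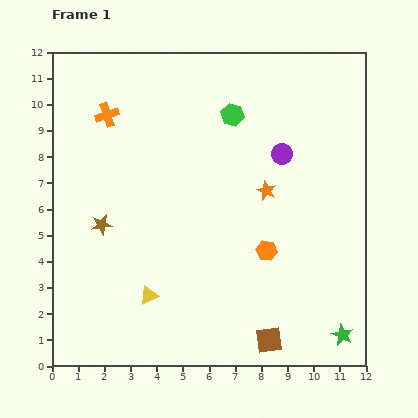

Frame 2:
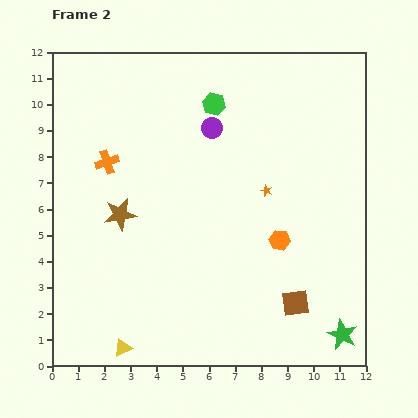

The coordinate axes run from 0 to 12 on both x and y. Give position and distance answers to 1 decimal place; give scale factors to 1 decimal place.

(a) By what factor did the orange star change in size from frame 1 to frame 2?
0.6×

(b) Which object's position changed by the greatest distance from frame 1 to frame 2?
the purple circle

(moved 2.9; next 2.2)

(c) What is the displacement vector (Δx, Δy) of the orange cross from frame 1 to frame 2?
(0.0, -1.8)

The orange cross was at (2.1, 9.6) in frame 1 and (2.1, 7.8) in frame 2.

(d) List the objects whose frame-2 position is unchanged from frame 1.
the orange star, the green star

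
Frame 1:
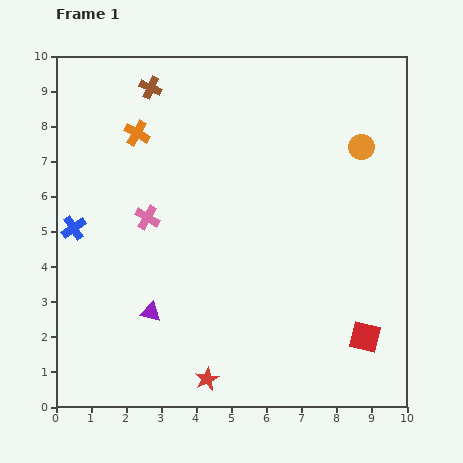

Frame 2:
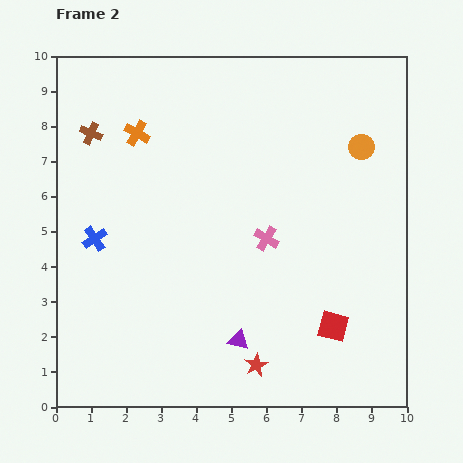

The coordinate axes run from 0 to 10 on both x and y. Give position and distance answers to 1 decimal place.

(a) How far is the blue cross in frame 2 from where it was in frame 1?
0.7

The blue cross moved from (0.5, 5.1) to (1.1, 4.8), a distance of √(0.6² + 0.3²) ≈ 0.7.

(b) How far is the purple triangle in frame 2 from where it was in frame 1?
2.6

The purple triangle moved from (2.7, 2.7) to (5.2, 1.9), a distance of √(2.5² + 0.8²) ≈ 2.6.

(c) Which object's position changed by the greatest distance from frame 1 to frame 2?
the pink cross

(moved 3.5; next 2.6)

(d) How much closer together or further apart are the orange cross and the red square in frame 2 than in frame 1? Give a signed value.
-0.9

Distance in frame 1: 8.7. Distance in frame 2: 7.8.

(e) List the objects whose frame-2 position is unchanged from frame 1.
the orange circle, the orange cross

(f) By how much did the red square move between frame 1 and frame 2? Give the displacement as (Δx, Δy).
(-0.9, 0.3)

The red square was at (8.8, 2.0) in frame 1 and (7.9, 2.3) in frame 2.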